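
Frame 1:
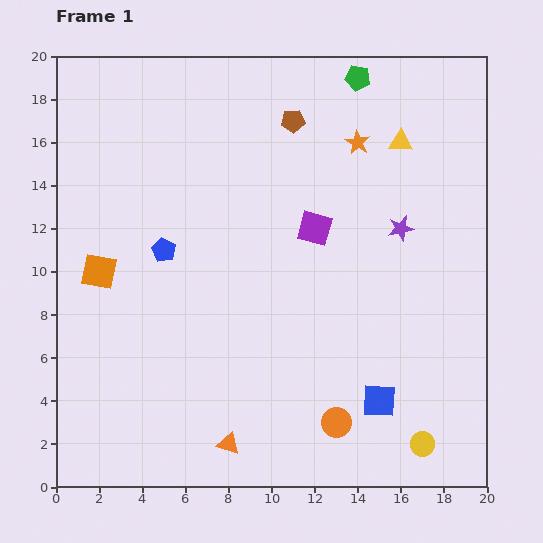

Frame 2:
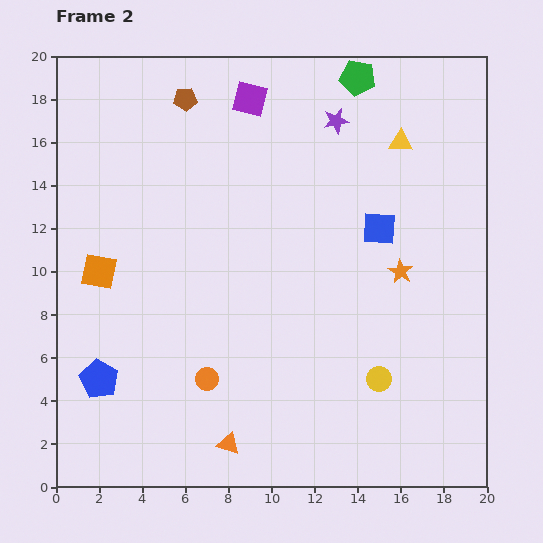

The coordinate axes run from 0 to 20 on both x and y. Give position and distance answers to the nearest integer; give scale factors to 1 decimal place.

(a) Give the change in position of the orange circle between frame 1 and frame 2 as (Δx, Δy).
(-6, 2)

The orange circle was at (13, 3) in frame 1 and (7, 5) in frame 2.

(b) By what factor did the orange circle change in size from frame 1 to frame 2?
0.8×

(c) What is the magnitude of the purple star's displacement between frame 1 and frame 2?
6

The purple star moved from (16, 12) to (13, 17), a distance of √(3² + 5²) ≈ 6.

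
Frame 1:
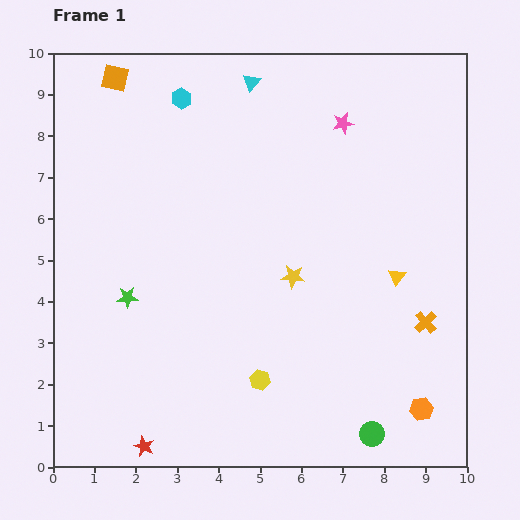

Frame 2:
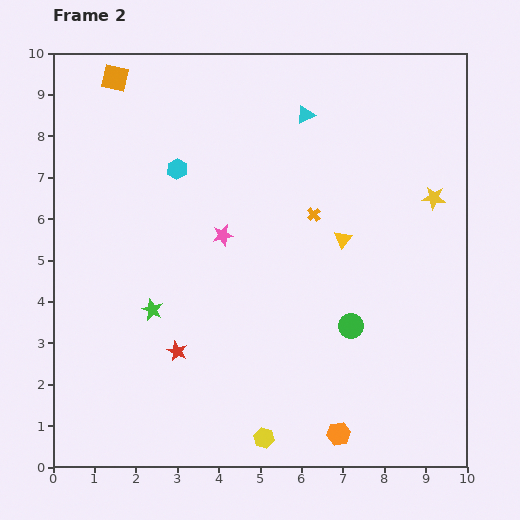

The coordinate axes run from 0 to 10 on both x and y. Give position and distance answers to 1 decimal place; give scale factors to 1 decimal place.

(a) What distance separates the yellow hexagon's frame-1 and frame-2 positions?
1.4

The yellow hexagon moved from (5.0, 2.1) to (5.1, 0.7), a distance of √(0.1² + 1.4²) ≈ 1.4.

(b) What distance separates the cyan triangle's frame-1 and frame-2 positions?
1.5

The cyan triangle moved from (4.8, 9.3) to (6.1, 8.5), a distance of √(1.3² + 0.8²) ≈ 1.5.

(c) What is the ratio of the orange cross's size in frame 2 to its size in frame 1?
0.6×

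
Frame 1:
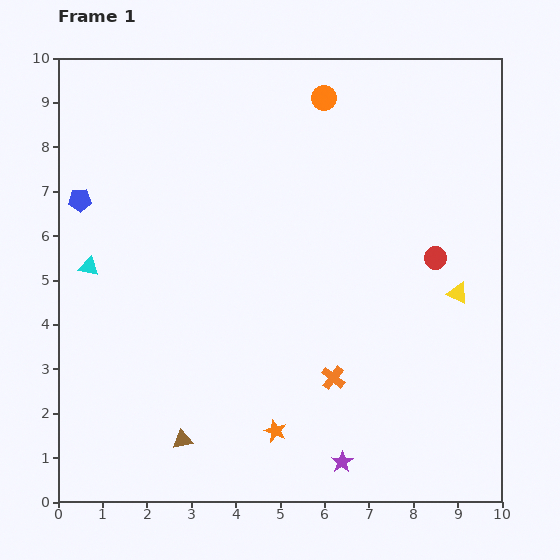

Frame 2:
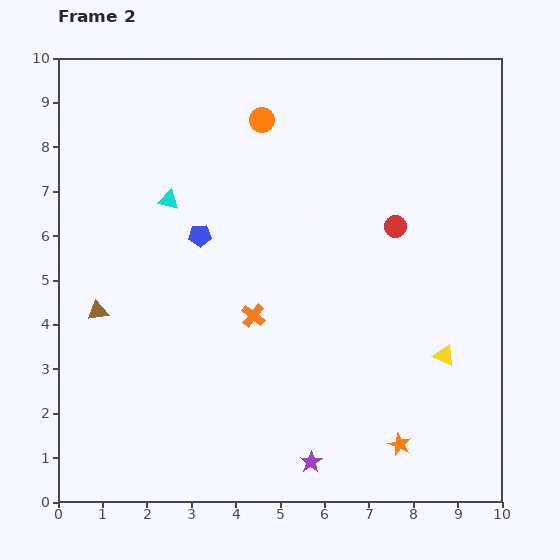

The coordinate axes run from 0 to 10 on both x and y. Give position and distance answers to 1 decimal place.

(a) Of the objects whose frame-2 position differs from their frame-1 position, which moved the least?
the purple star

(moved 0.7)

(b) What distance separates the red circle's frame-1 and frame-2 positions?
1.1

The red circle moved from (8.5, 5.5) to (7.6, 6.2), a distance of √(0.9² + 0.7²) ≈ 1.1.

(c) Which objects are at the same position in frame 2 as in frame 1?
none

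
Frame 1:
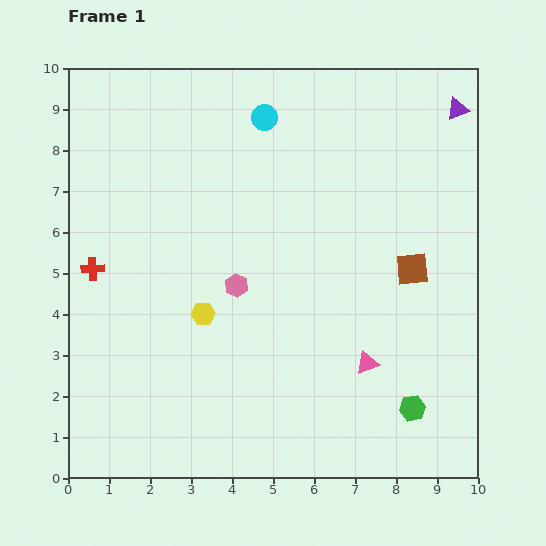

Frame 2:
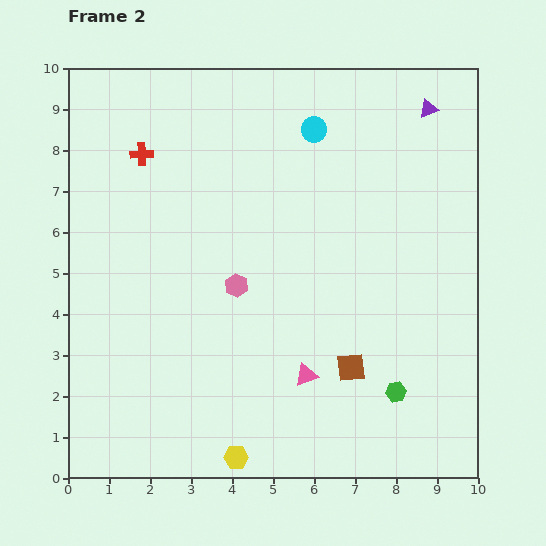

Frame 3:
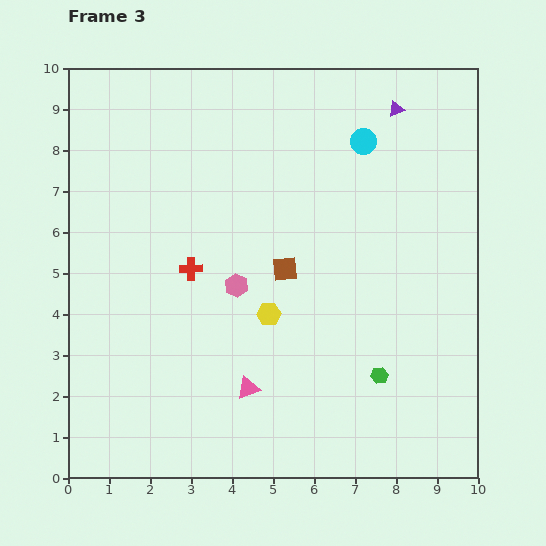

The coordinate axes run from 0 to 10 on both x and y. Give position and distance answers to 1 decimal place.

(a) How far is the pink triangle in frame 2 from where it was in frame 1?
1.5

The pink triangle moved from (7.3, 2.8) to (5.8, 2.5), a distance of √(1.5² + 0.3²) ≈ 1.5.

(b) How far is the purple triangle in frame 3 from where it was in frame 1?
1.5

The purple triangle moved from (9.5, 9.0) to (8.0, 9.0), a distance of √(1.5² + 0.0²) ≈ 1.5.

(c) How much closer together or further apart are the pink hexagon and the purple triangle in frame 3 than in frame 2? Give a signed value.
-0.6

Distance in frame 2: 6.4. Distance in frame 3: 5.8.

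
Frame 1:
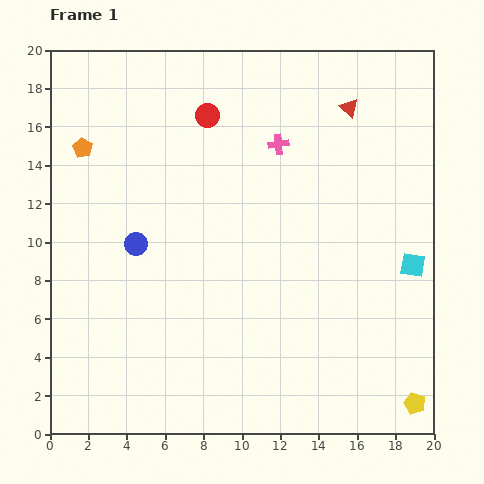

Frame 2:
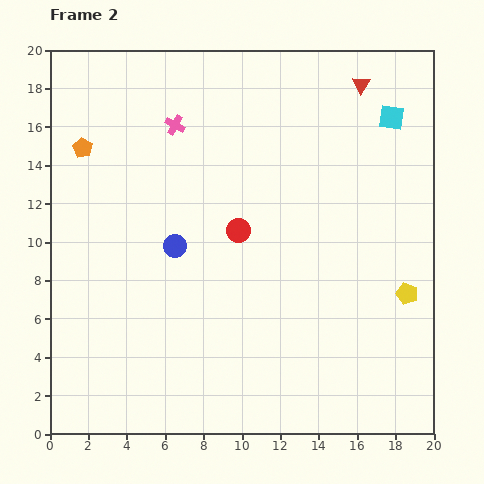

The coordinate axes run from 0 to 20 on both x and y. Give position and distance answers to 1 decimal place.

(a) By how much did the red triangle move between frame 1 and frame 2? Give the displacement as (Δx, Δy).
(0.6, 1.2)

The red triangle was at (15.6, 17.0) in frame 1 and (16.2, 18.2) in frame 2.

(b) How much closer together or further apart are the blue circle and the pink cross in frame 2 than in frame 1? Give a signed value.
-2.7

Distance in frame 1: 9.0. Distance in frame 2: 6.3.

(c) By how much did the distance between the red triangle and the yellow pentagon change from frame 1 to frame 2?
-4.6

Distance in frame 1: 15.8. Distance in frame 2: 11.2.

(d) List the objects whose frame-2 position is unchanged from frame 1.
the orange pentagon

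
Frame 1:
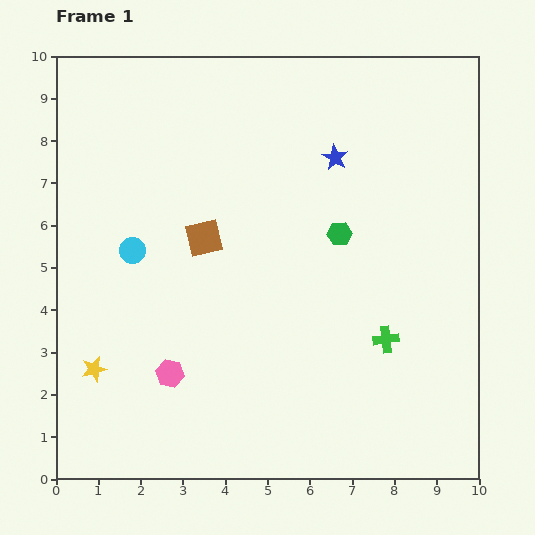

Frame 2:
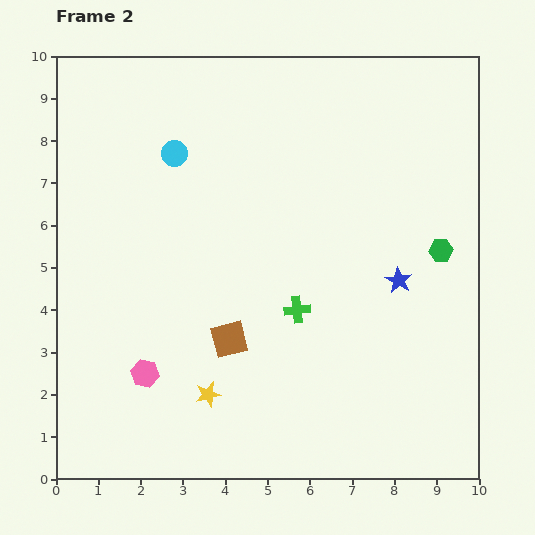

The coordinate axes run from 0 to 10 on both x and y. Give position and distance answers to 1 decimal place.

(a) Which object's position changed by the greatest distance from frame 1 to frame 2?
the blue star

(moved 3.3; next 2.8)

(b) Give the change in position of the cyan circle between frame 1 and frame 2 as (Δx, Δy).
(1.0, 2.3)

The cyan circle was at (1.8, 5.4) in frame 1 and (2.8, 7.7) in frame 2.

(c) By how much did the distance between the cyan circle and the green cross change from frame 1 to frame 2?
-1.7

Distance in frame 1: 6.4. Distance in frame 2: 4.7.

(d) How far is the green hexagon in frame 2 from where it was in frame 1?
2.4

The green hexagon moved from (6.7, 5.8) to (9.1, 5.4), a distance of √(2.4² + 0.4²) ≈ 2.4.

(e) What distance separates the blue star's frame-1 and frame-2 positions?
3.3

The blue star moved from (6.6, 7.6) to (8.1, 4.7), a distance of √(1.5² + 2.9²) ≈ 3.3.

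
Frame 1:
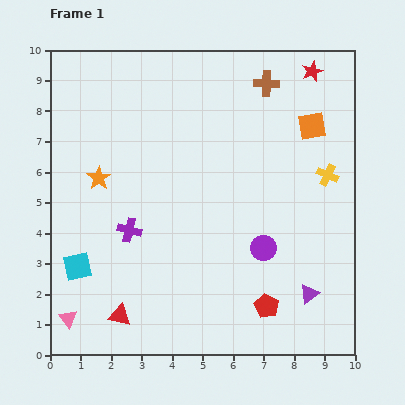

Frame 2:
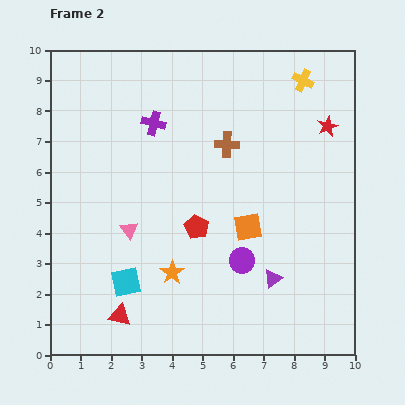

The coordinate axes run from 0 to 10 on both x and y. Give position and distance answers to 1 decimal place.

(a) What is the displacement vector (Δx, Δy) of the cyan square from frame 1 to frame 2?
(1.6, -0.5)

The cyan square was at (0.9, 2.9) in frame 1 and (2.5, 2.4) in frame 2.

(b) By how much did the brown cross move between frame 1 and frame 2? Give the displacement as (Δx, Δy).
(-1.3, -2.0)

The brown cross was at (7.1, 8.9) in frame 1 and (5.8, 6.9) in frame 2.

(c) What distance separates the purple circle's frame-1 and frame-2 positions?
0.8

The purple circle moved from (7.0, 3.5) to (6.3, 3.1), a distance of √(0.7² + 0.4²) ≈ 0.8.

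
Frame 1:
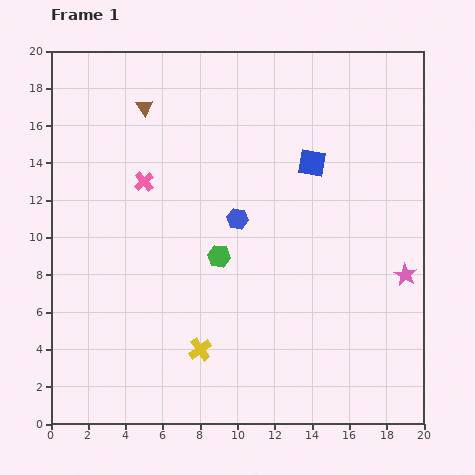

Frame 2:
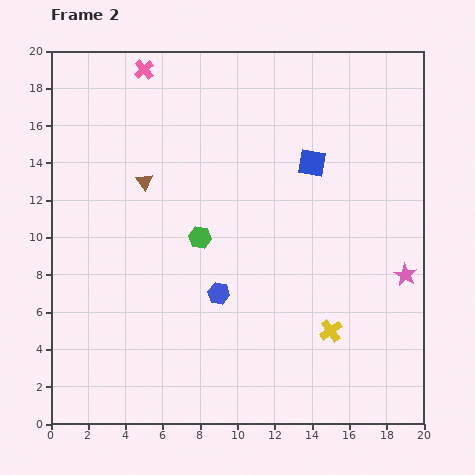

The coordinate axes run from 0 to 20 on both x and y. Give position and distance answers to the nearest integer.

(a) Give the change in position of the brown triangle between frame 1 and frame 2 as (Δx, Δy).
(0, -4)

The brown triangle was at (5, 17) in frame 1 and (5, 13) in frame 2.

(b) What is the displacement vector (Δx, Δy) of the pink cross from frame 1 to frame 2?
(0, 6)

The pink cross was at (5, 13) in frame 1 and (5, 19) in frame 2.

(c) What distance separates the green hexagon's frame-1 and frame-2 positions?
1

The green hexagon moved from (9, 9) to (8, 10), a distance of √(1² + 1²) ≈ 1.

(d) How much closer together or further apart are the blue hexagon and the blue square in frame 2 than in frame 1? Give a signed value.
+4

Distance in frame 1: 5. Distance in frame 2: 9.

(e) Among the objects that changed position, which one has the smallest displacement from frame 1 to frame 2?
the green hexagon

(moved 1)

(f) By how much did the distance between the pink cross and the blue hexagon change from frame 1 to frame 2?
+8

Distance in frame 1: 5. Distance in frame 2: 13.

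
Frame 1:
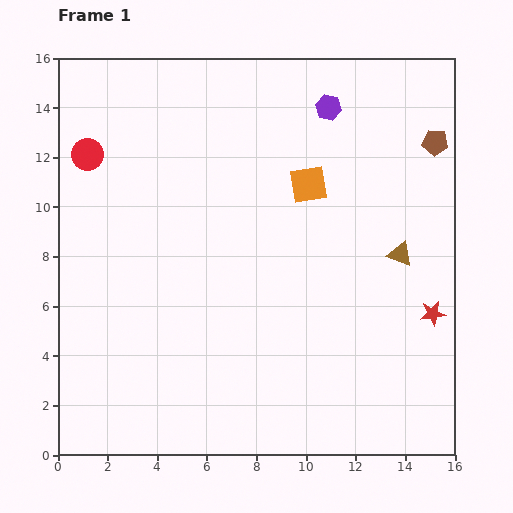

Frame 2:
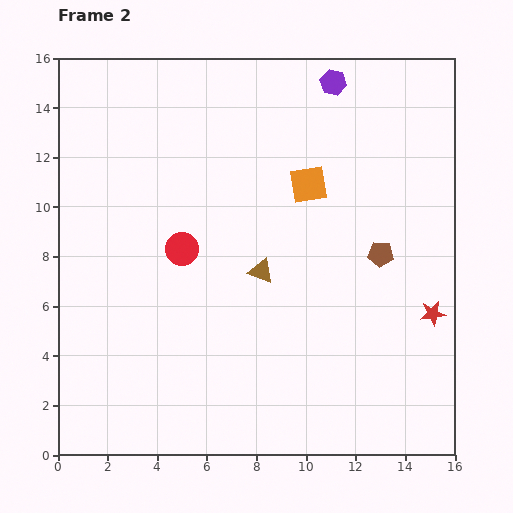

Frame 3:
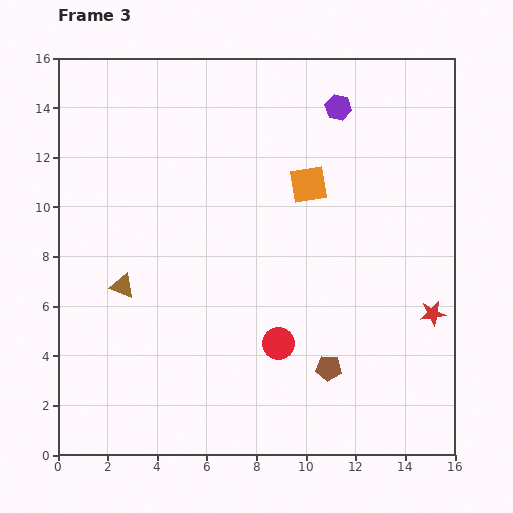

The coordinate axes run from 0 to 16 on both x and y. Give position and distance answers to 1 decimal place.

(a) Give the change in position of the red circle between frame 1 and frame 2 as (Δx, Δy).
(3.8, -3.8)

The red circle was at (1.2, 12.1) in frame 1 and (5.0, 8.3) in frame 2.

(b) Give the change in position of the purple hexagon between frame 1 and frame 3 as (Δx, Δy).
(0.4, 0.0)

The purple hexagon was at (10.9, 14.0) in frame 1 and (11.3, 14.0) in frame 3.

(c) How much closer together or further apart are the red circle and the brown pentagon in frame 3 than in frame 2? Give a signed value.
-5.8

Distance in frame 2: 8.0. Distance in frame 3: 2.2.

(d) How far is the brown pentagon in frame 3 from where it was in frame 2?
5.1

The brown pentagon moved from (13.0, 8.1) to (10.9, 3.5), a distance of √(2.1² + 4.6²) ≈ 5.1.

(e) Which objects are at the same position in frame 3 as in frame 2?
the red star, the orange square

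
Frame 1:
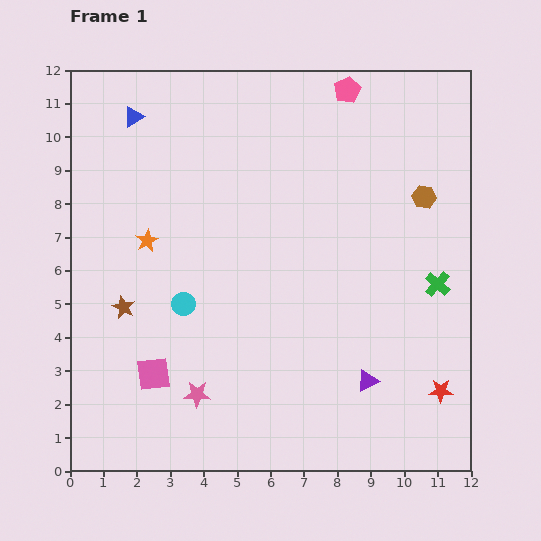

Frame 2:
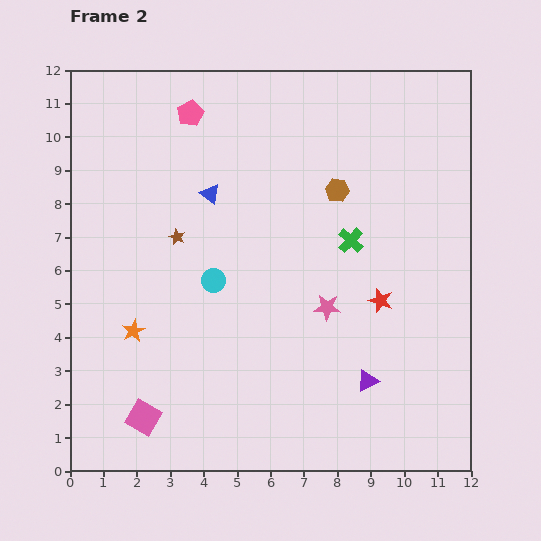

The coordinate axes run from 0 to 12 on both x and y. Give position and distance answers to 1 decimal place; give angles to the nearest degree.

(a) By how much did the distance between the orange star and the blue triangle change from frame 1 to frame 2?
+1.0

Distance in frame 1: 3.7. Distance in frame 2: 4.7.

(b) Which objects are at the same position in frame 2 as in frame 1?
the purple triangle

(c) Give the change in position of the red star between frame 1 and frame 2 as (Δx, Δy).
(-1.8, 2.7)

The red star was at (11.1, 2.4) in frame 1 and (9.3, 5.1) in frame 2.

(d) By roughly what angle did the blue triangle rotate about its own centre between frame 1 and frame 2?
52° counter-clockwise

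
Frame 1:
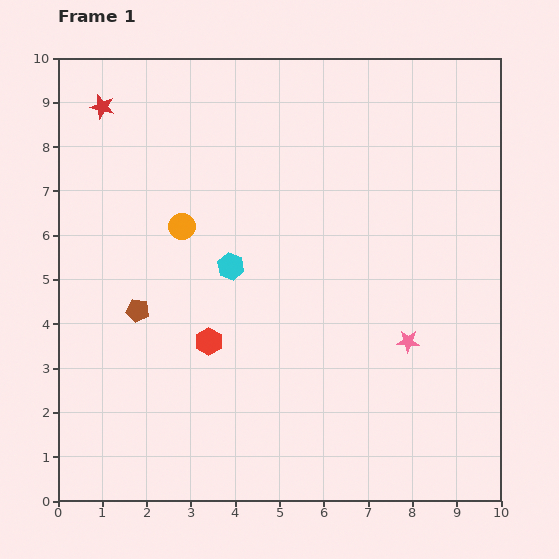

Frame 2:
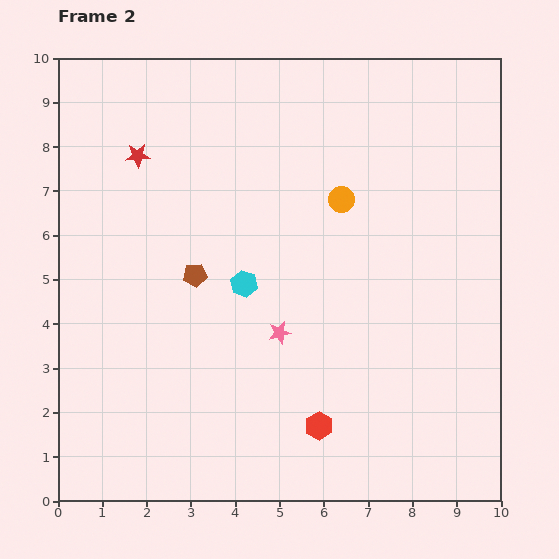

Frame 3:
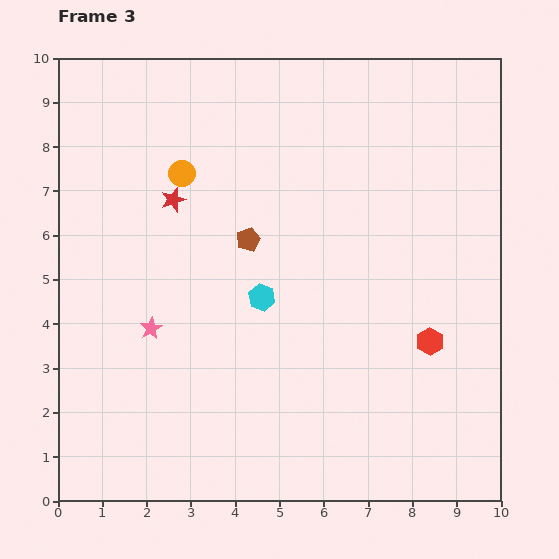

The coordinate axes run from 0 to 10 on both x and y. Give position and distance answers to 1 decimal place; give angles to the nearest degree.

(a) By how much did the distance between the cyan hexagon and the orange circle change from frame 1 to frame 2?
+1.5

Distance in frame 1: 1.4. Distance in frame 2: 2.9.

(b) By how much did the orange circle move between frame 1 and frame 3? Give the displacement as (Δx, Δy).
(0.0, 1.2)

The orange circle was at (2.8, 6.2) in frame 1 and (2.8, 7.4) in frame 3.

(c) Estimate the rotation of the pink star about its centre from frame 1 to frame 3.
30° counter-clockwise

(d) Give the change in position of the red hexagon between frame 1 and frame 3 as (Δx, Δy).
(5.0, 0.0)

The red hexagon was at (3.4, 3.6) in frame 1 and (8.4, 3.6) in frame 3.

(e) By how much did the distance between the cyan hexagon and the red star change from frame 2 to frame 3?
-0.8

Distance in frame 2: 3.8. Distance in frame 3: 3.0.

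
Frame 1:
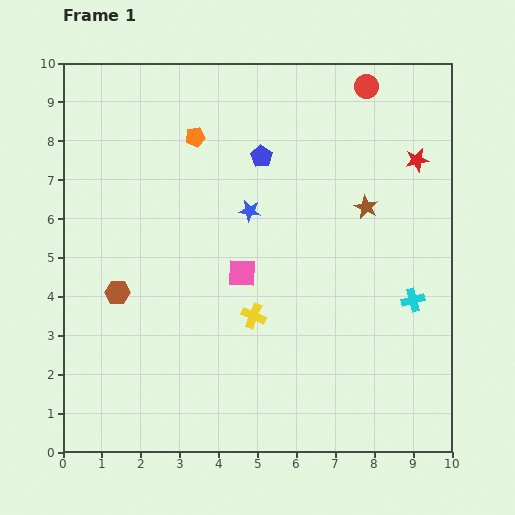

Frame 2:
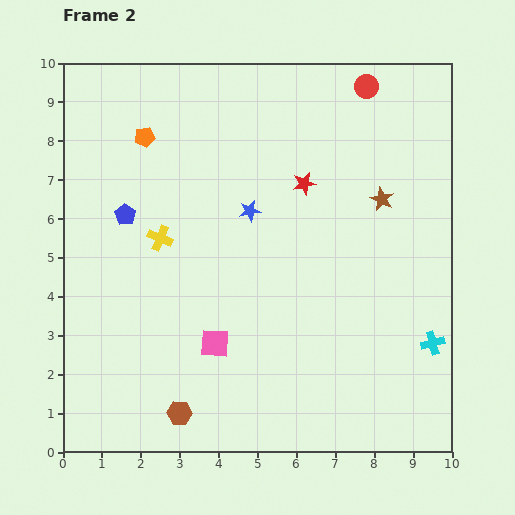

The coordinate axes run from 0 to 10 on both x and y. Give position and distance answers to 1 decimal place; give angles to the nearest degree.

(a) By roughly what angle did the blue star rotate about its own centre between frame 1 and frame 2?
19° counter-clockwise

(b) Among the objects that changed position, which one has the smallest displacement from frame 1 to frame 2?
the brown star

(moved 0.4)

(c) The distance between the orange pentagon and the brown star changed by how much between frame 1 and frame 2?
+1.5

Distance in frame 1: 4.8. Distance in frame 2: 6.3.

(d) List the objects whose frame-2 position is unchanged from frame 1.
the red circle, the blue star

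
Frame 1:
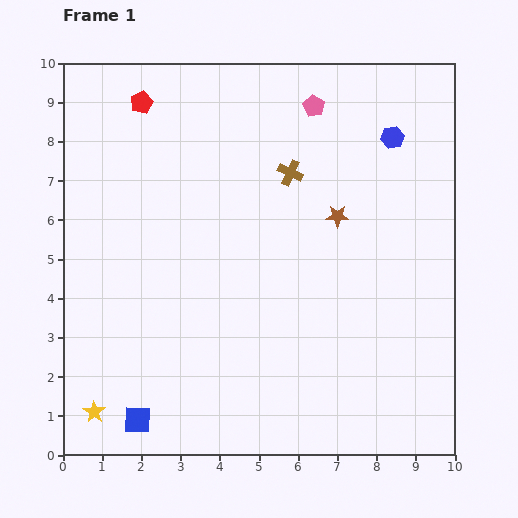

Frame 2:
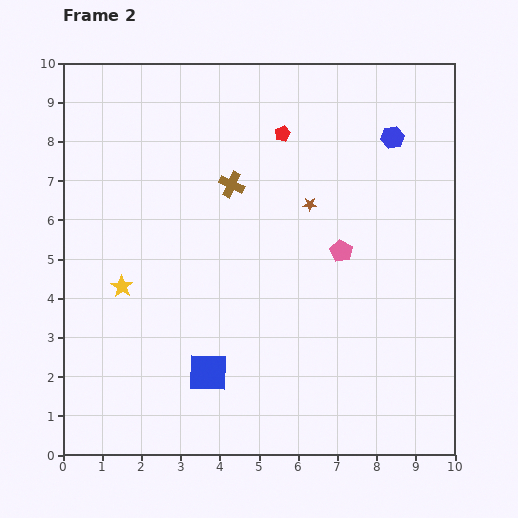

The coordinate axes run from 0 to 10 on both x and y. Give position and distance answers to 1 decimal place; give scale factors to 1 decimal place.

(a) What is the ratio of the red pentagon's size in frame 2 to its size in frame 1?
0.7×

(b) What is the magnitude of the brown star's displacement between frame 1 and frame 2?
0.8

The brown star moved from (7.0, 6.1) to (6.3, 6.4), a distance of √(0.7² + 0.3²) ≈ 0.8.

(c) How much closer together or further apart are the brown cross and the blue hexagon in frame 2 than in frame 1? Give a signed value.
+1.5

Distance in frame 1: 2.8. Distance in frame 2: 4.3.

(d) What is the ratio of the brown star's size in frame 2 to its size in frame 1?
0.6×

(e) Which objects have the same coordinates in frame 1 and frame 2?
the blue hexagon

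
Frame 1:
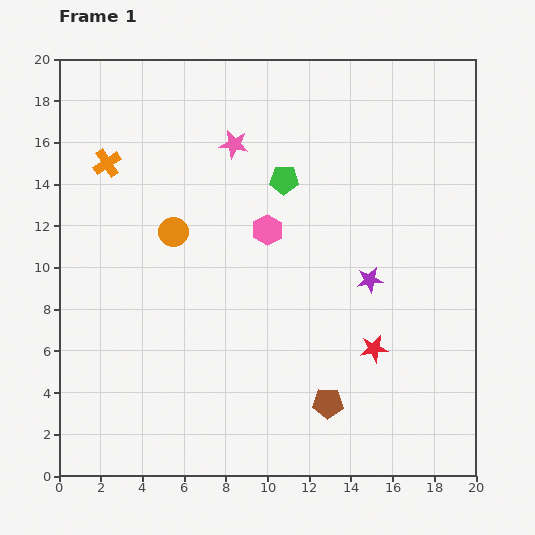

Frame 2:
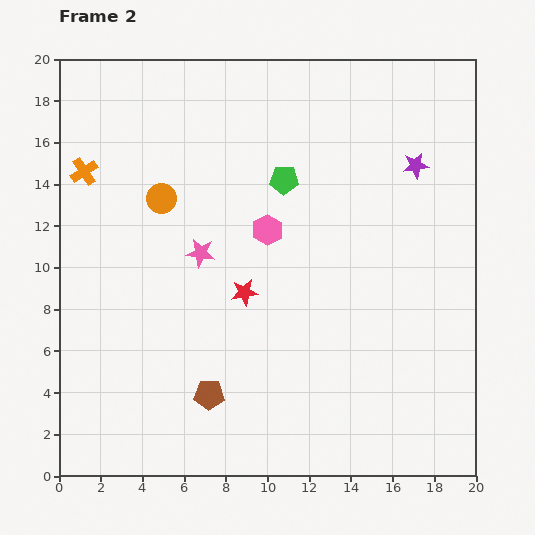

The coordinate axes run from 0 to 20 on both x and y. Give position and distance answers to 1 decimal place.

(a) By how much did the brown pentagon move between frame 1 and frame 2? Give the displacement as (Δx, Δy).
(-5.7, 0.4)

The brown pentagon was at (12.9, 3.5) in frame 1 and (7.2, 3.9) in frame 2.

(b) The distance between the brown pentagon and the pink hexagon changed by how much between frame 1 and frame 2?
-0.4

Distance in frame 1: 8.8. Distance in frame 2: 8.4.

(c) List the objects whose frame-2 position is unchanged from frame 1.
the pink hexagon, the green pentagon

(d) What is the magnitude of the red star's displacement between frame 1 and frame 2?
6.8

The red star moved from (15.1, 6.1) to (8.9, 8.8), a distance of √(6.2² + 2.7²) ≈ 6.8.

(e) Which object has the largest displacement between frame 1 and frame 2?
the red star

(moved 6.8; next 5.9)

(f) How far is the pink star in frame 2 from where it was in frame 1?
5.4

The pink star moved from (8.4, 15.9) to (6.8, 10.7), a distance of √(1.6² + 5.2²) ≈ 5.4.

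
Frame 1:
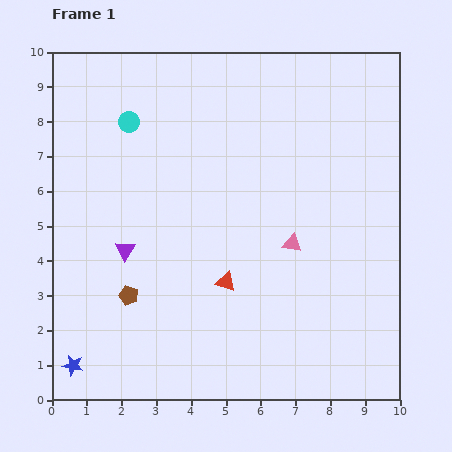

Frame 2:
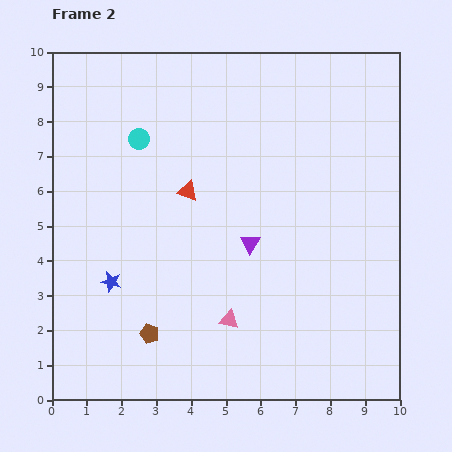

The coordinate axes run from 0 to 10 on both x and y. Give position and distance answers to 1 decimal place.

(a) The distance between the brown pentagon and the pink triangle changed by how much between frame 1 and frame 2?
-2.6

Distance in frame 1: 4.9. Distance in frame 2: 2.3.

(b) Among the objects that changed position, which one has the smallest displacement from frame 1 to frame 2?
the cyan circle

(moved 0.6)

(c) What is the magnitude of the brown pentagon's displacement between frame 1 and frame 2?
1.3

The brown pentagon moved from (2.2, 3.0) to (2.8, 1.9), a distance of √(0.6² + 1.1²) ≈ 1.3.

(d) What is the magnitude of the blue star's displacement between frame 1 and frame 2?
2.6

The blue star moved from (0.6, 1.0) to (1.7, 3.4), a distance of √(1.1² + 2.4²) ≈ 2.6.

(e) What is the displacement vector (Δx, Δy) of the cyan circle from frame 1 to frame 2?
(0.3, -0.5)

The cyan circle was at (2.2, 8.0) in frame 1 and (2.5, 7.5) in frame 2.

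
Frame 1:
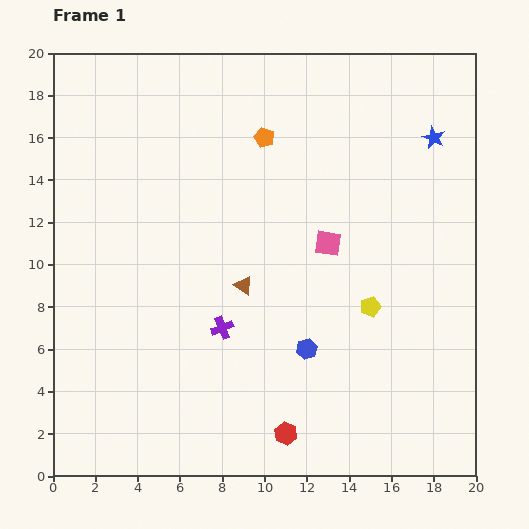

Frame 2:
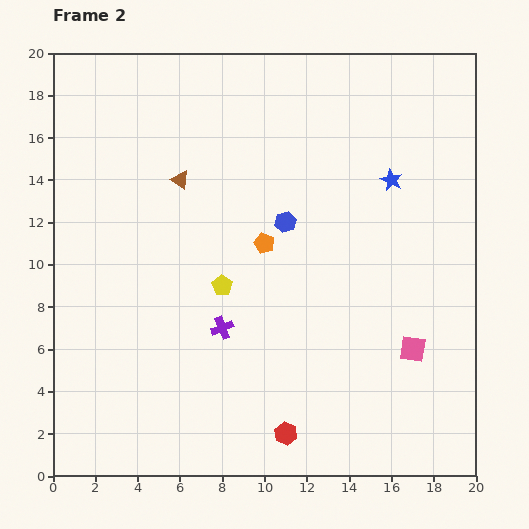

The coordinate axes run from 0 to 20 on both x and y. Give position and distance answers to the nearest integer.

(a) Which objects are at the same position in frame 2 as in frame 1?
the red hexagon, the purple cross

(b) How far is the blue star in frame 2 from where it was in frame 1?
3

The blue star moved from (18, 16) to (16, 14), a distance of √(2² + 2²) ≈ 3.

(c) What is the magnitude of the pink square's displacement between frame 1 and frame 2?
6

The pink square moved from (13, 11) to (17, 6), a distance of √(4² + 5²) ≈ 6.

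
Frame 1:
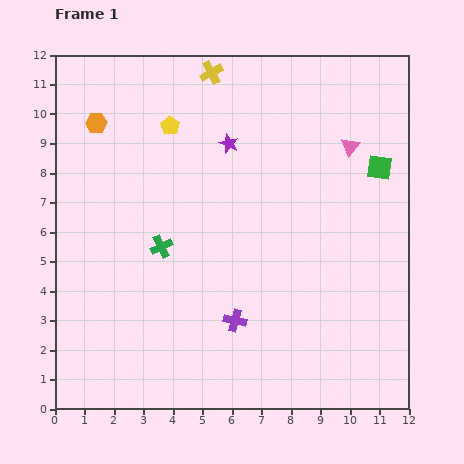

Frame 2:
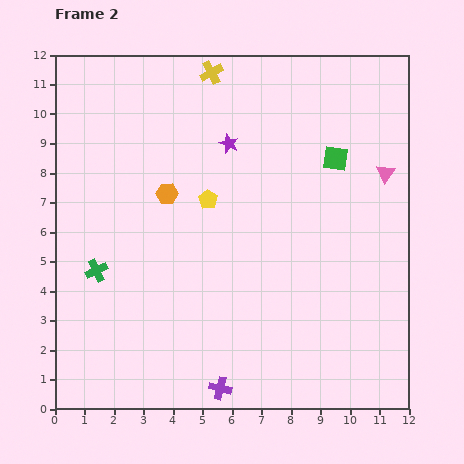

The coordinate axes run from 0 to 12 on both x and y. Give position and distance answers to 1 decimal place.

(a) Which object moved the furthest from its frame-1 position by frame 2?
the orange hexagon

(moved 3.4; next 2.8)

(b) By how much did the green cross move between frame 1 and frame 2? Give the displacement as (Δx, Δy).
(-2.2, -0.8)

The green cross was at (3.6, 5.5) in frame 1 and (1.4, 4.7) in frame 2.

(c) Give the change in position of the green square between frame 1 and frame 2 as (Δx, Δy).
(-1.5, 0.3)

The green square was at (11.0, 8.2) in frame 1 and (9.5, 8.5) in frame 2.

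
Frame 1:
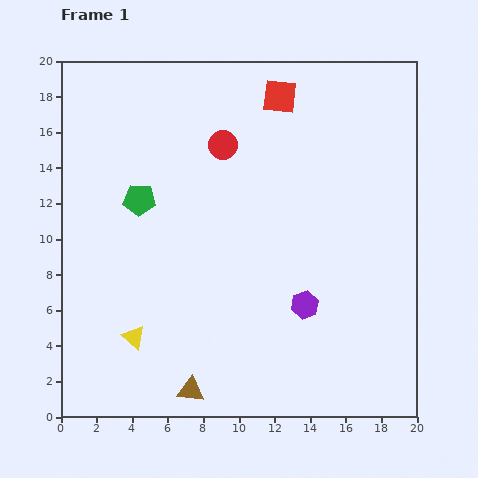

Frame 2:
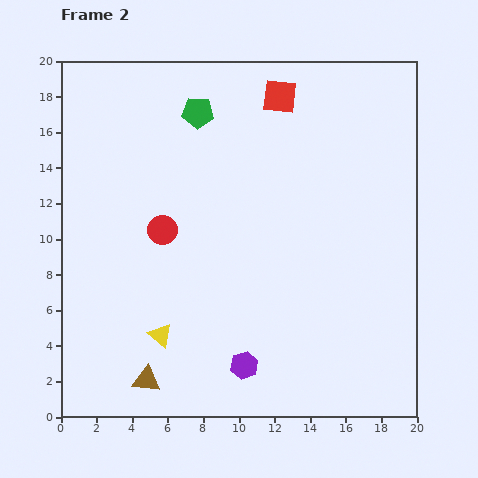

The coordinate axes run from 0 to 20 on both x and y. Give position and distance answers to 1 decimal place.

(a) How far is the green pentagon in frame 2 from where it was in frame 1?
5.9

The green pentagon moved from (4.4, 12.2) to (7.7, 17.1), a distance of √(3.3² + 4.9²) ≈ 5.9.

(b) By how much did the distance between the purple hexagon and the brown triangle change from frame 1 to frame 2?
-2.4

Distance in frame 1: 8.0. Distance in frame 2: 5.6.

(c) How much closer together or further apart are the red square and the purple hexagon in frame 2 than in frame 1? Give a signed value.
+3.4

Distance in frame 1: 11.8. Distance in frame 2: 15.2.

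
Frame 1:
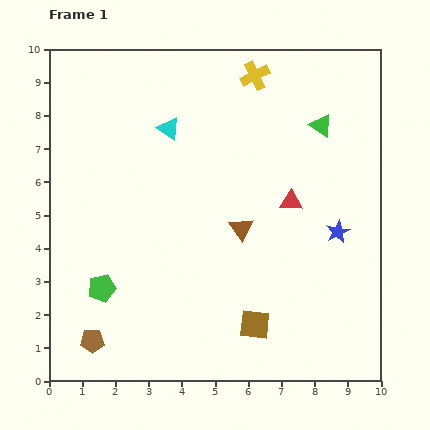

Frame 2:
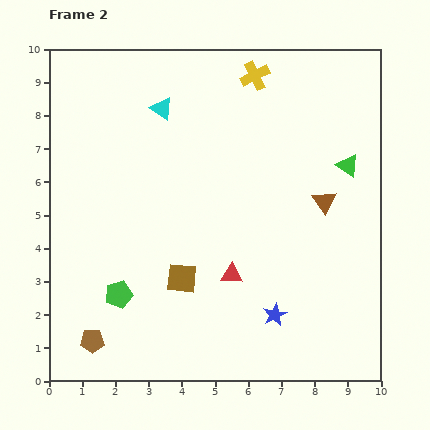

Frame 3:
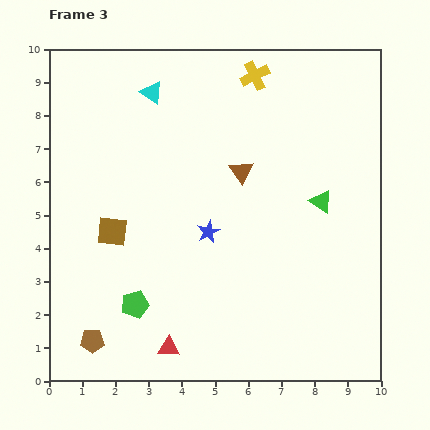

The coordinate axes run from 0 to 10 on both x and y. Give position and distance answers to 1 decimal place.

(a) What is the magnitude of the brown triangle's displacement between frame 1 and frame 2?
2.6

The brown triangle moved from (5.8, 4.6) to (8.3, 5.4), a distance of √(2.5² + 0.8²) ≈ 2.6.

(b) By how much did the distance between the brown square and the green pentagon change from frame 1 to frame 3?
-2.4

Distance in frame 1: 4.7. Distance in frame 3: 2.3.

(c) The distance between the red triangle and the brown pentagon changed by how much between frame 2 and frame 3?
-2.4

Distance in frame 2: 4.7. Distance in frame 3: 2.3.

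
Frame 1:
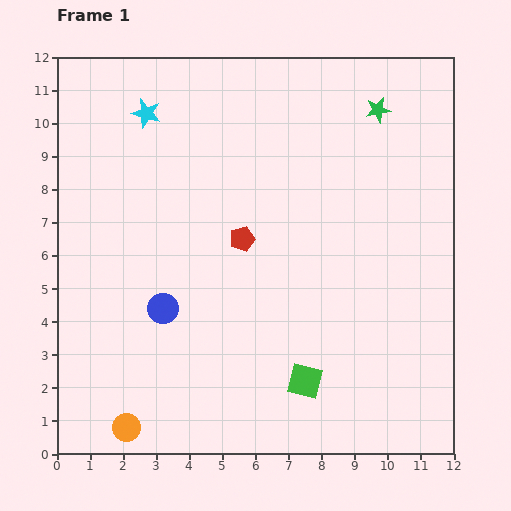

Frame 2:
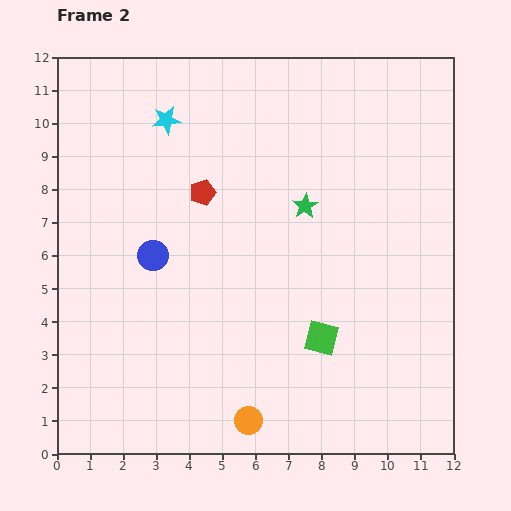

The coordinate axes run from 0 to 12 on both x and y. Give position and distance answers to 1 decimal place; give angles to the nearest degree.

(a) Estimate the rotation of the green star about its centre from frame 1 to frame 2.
21° counter-clockwise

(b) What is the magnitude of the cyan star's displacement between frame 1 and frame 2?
0.6

The cyan star moved from (2.7, 10.3) to (3.3, 10.1), a distance of √(0.6² + 0.2²) ≈ 0.6.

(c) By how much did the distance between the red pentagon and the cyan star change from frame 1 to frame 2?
-2.3

Distance in frame 1: 4.8. Distance in frame 2: 2.5.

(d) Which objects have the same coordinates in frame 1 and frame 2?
none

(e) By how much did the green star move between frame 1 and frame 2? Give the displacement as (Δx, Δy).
(-2.2, -2.9)

The green star was at (9.7, 10.4) in frame 1 and (7.5, 7.5) in frame 2.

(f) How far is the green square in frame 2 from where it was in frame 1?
1.4

The green square moved from (7.5, 2.2) to (8.0, 3.5), a distance of √(0.5² + 1.3²) ≈ 1.4.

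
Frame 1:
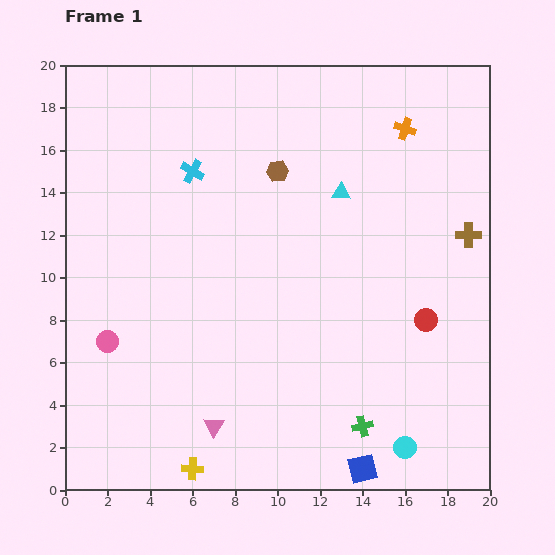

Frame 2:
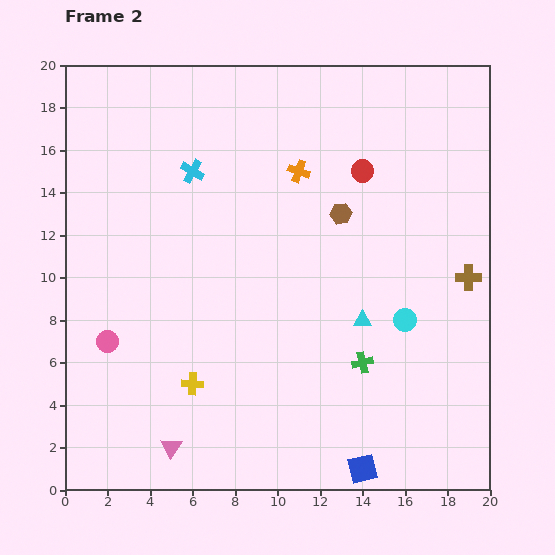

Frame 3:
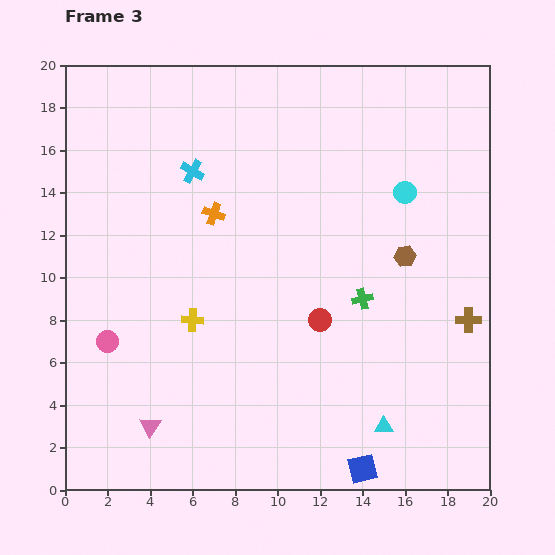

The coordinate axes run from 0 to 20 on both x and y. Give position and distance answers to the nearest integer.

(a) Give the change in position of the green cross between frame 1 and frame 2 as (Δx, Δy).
(0, 3)

The green cross was at (14, 3) in frame 1 and (14, 6) in frame 2.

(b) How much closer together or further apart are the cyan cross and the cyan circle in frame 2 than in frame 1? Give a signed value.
-4

Distance in frame 1: 16. Distance in frame 2: 12.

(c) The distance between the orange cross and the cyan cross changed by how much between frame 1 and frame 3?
-8

Distance in frame 1: 10. Distance in frame 3: 2.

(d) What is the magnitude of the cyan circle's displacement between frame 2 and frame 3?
6

The cyan circle moved from (16, 8) to (16, 14), a distance of √(0² + 6²) ≈ 6.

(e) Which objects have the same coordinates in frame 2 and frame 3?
the cyan cross, the pink circle, the blue square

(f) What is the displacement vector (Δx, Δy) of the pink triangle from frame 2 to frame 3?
(-1, 1)

The pink triangle was at (5, 2) in frame 2 and (4, 3) in frame 3.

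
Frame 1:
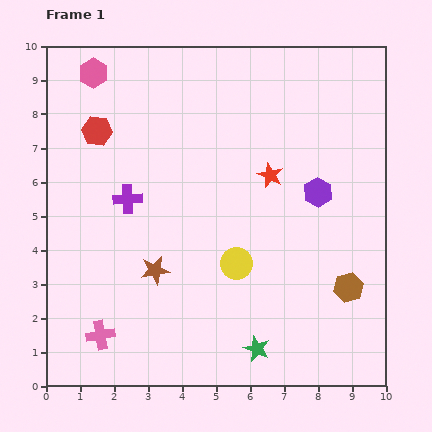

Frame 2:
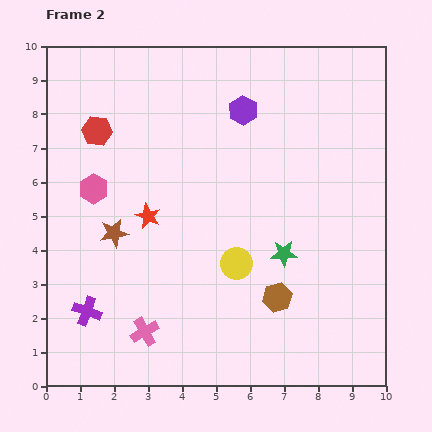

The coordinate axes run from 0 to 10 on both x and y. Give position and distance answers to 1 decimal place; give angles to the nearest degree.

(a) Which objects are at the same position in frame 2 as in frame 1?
the yellow circle, the red hexagon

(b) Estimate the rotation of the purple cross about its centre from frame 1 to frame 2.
23° clockwise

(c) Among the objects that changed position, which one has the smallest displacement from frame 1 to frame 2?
the pink cross

(moved 1.3)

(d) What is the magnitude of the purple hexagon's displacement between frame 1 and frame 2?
3.3

The purple hexagon moved from (8.0, 5.7) to (5.8, 8.1), a distance of √(2.2² + 2.4²) ≈ 3.3.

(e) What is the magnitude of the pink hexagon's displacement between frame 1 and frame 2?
3.4

The pink hexagon moved from (1.4, 9.2) to (1.4, 5.8), a distance of √(0.0² + 3.4²) ≈ 3.4.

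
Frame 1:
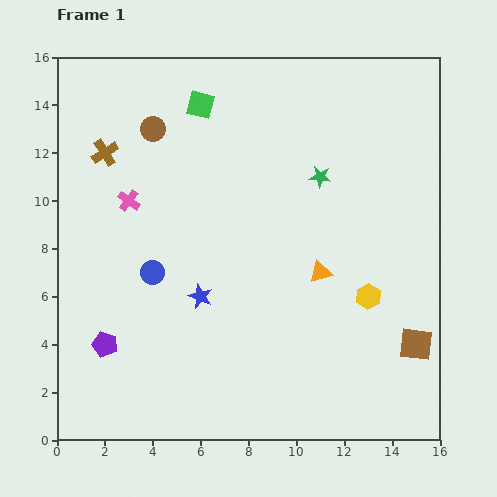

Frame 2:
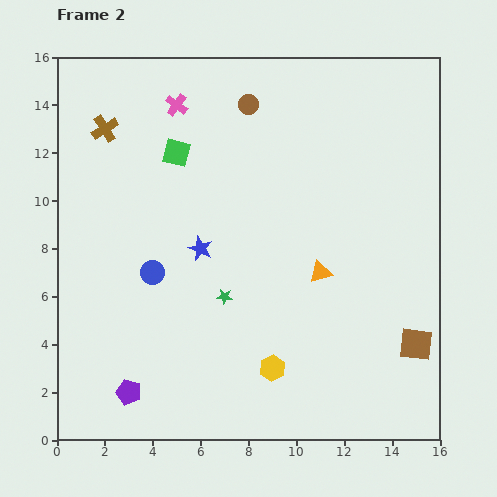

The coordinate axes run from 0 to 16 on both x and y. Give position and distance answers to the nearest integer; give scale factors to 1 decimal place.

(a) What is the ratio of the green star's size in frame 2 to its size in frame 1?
0.7×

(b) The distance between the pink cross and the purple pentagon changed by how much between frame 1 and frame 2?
+6

Distance in frame 1: 6. Distance in frame 2: 12.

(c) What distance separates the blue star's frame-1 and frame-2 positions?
2

The blue star moved from (6, 6) to (6, 8), a distance of √(0² + 2²) ≈ 2.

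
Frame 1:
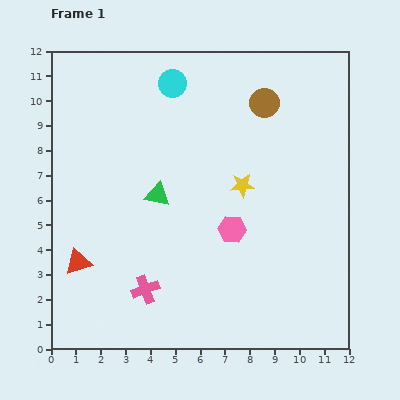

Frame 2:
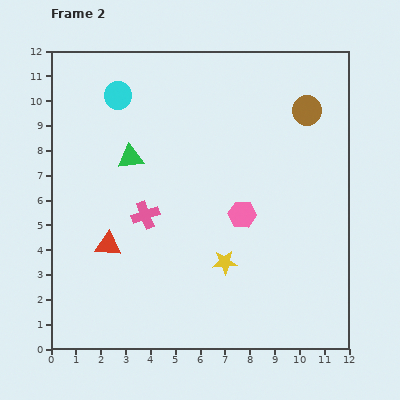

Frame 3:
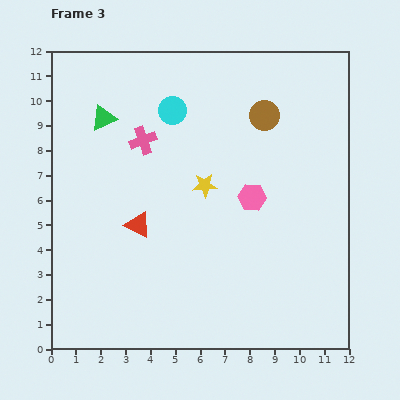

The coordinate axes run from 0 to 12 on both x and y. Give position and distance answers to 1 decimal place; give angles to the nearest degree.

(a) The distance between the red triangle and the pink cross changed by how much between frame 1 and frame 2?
-1.0

Distance in frame 1: 2.9. Distance in frame 2: 1.9.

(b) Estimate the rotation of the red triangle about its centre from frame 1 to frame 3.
45° clockwise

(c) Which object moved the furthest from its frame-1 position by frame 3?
the pink cross

(moved 6.0; next 3.8)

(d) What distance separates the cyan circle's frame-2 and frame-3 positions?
2.3

The cyan circle moved from (2.7, 10.2) to (4.9, 9.6), a distance of √(2.2² + 0.6²) ≈ 2.3.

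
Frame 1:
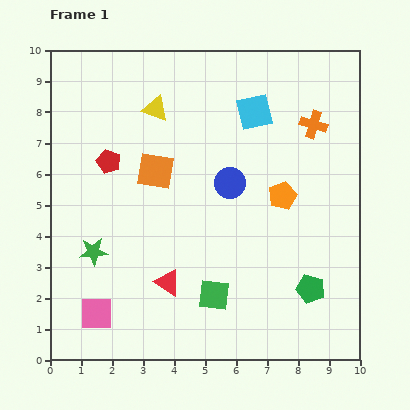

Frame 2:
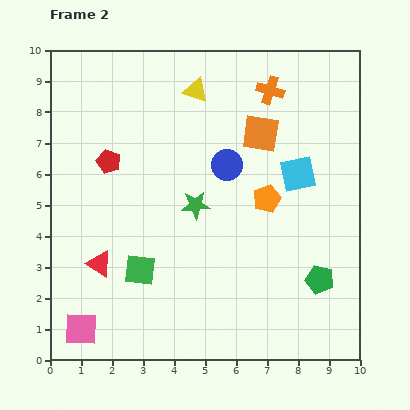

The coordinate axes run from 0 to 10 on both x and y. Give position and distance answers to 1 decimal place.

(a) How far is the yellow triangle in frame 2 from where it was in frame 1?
1.4

The yellow triangle moved from (3.4, 8.1) to (4.7, 8.7), a distance of √(1.3² + 0.6²) ≈ 1.4.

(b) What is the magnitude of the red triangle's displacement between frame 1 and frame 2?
2.3

The red triangle moved from (3.8, 2.5) to (1.6, 3.1), a distance of √(2.2² + 0.6²) ≈ 2.3.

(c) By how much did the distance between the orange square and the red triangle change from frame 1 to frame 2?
+3.1

Distance in frame 1: 3.6. Distance in frame 2: 6.7.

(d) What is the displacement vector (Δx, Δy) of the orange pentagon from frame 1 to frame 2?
(-0.5, -0.1)

The orange pentagon was at (7.5, 5.3) in frame 1 and (7.0, 5.2) in frame 2.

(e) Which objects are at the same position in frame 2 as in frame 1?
the red pentagon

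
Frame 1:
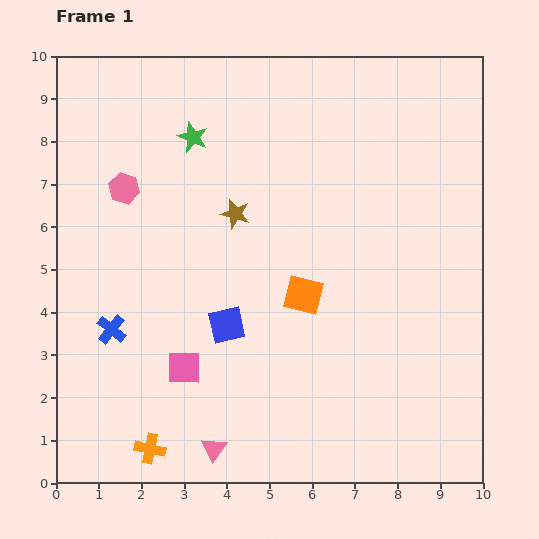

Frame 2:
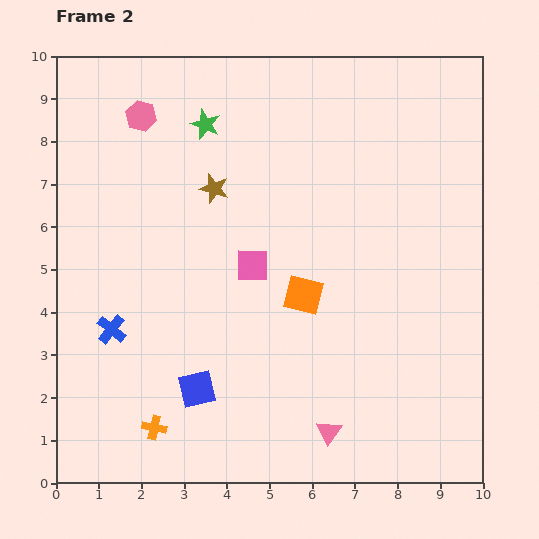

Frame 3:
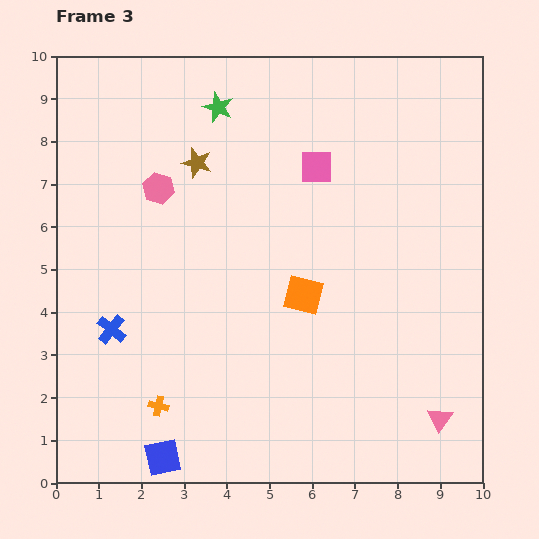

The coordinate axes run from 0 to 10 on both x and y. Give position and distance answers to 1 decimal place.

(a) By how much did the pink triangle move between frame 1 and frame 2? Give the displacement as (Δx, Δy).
(2.7, 0.4)

The pink triangle was at (3.7, 0.8) in frame 1 and (6.4, 1.2) in frame 2.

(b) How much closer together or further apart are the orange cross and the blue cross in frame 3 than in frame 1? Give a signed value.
-0.8

Distance in frame 1: 2.9. Distance in frame 3: 2.1.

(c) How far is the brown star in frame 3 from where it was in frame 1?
1.5

The brown star moved from (4.2, 6.3) to (3.3, 7.5), a distance of √(0.9² + 1.2²) ≈ 1.5.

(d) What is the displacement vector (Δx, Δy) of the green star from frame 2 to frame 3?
(0.3, 0.4)

The green star was at (3.5, 8.4) in frame 2 and (3.8, 8.8) in frame 3.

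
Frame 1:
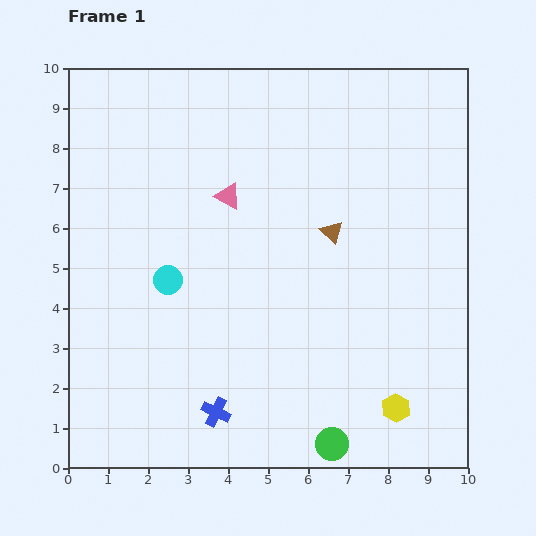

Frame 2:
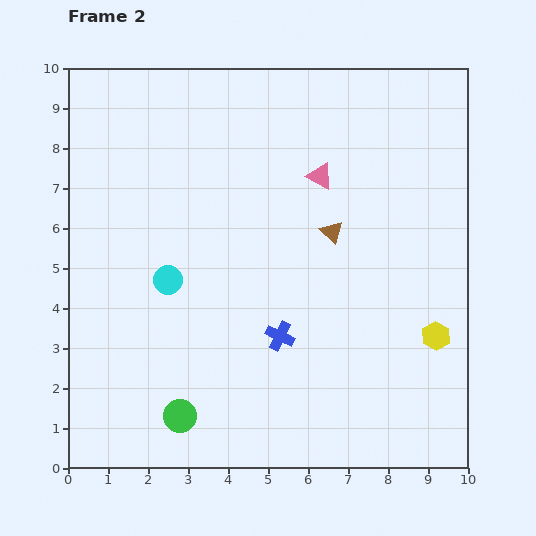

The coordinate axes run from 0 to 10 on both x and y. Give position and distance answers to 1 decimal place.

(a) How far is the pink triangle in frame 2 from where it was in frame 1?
2.4

The pink triangle moved from (4.0, 6.8) to (6.3, 7.3), a distance of √(2.3² + 0.5²) ≈ 2.4.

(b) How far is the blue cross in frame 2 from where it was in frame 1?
2.5

The blue cross moved from (3.7, 1.4) to (5.3, 3.3), a distance of √(1.6² + 1.9²) ≈ 2.5.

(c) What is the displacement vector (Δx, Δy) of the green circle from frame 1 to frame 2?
(-3.8, 0.7)

The green circle was at (6.6, 0.6) in frame 1 and (2.8, 1.3) in frame 2.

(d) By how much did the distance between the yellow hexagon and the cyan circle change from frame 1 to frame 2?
+0.3

Distance in frame 1: 6.5. Distance in frame 2: 6.8.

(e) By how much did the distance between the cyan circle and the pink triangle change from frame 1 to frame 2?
+2.0

Distance in frame 1: 2.6. Distance in frame 2: 4.6.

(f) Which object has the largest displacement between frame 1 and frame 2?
the green circle

(moved 3.9; next 2.5)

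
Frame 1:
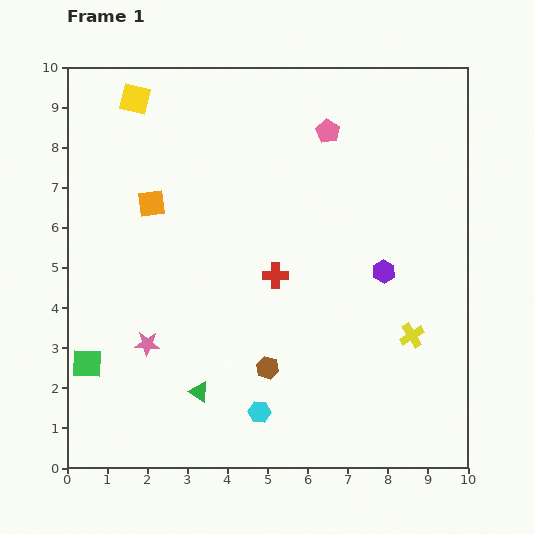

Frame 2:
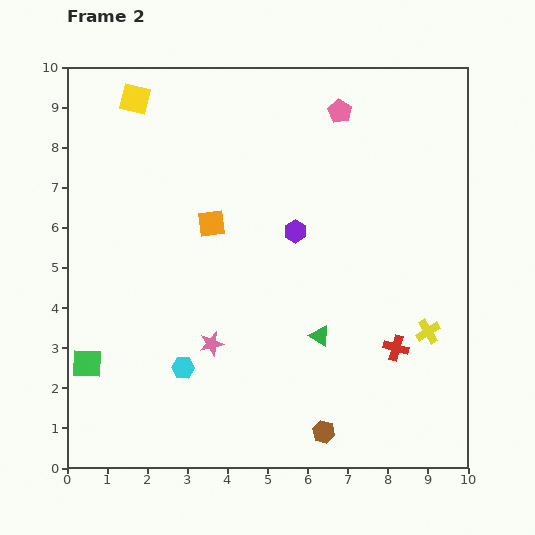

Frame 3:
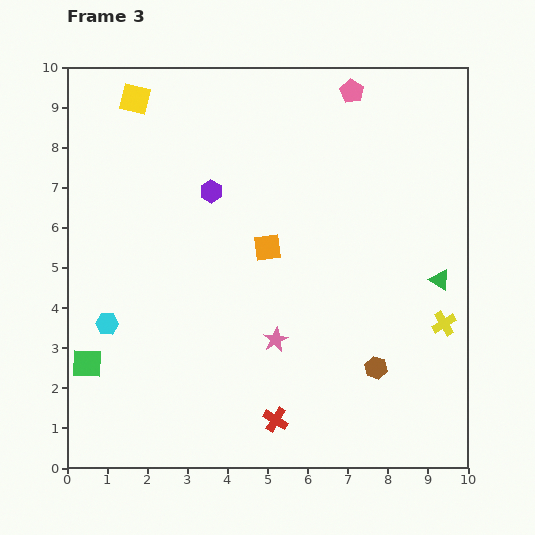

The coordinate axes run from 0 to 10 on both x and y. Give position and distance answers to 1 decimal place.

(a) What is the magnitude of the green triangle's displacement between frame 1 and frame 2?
3.3

The green triangle moved from (3.3, 1.9) to (6.3, 3.3), a distance of √(3.0² + 1.4²) ≈ 3.3.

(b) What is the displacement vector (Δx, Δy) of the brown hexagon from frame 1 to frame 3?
(2.7, 0.0)

The brown hexagon was at (5.0, 2.5) in frame 1 and (7.7, 2.5) in frame 3.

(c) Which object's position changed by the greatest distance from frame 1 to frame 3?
the green triangle

(moved 6.6; next 4.7)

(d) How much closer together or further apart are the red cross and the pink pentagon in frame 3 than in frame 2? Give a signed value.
+2.3

Distance in frame 2: 6.1. Distance in frame 3: 8.4.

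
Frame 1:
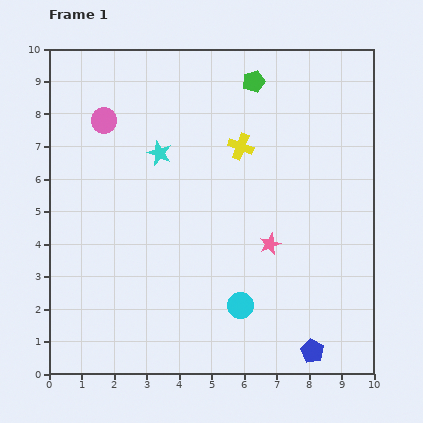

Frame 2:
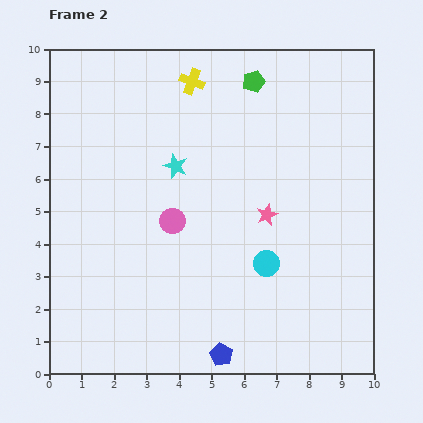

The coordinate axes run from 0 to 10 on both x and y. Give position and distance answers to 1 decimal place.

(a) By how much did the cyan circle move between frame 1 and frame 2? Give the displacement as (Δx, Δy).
(0.8, 1.3)

The cyan circle was at (5.9, 2.1) in frame 1 and (6.7, 3.4) in frame 2.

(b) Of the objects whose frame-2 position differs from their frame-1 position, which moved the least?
the cyan star

(moved 0.6)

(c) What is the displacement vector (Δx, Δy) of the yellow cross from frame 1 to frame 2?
(-1.5, 2.0)

The yellow cross was at (5.9, 7.0) in frame 1 and (4.4, 9.0) in frame 2.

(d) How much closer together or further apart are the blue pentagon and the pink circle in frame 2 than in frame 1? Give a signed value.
-5.2

Distance in frame 1: 9.6. Distance in frame 2: 4.4.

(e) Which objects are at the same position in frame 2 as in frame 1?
the green pentagon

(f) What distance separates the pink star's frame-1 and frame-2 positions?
0.9

The pink star moved from (6.8, 4.0) to (6.7, 4.9), a distance of √(0.1² + 0.9²) ≈ 0.9.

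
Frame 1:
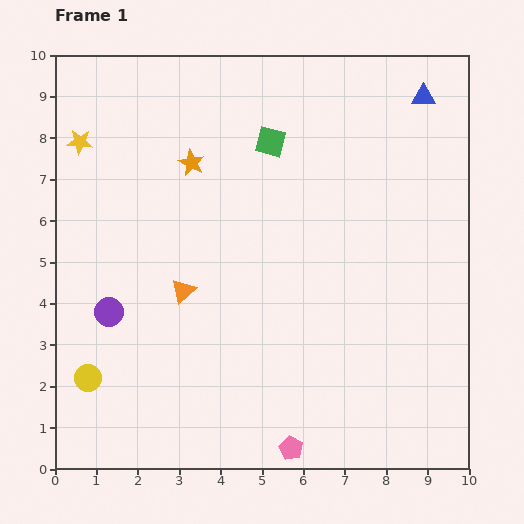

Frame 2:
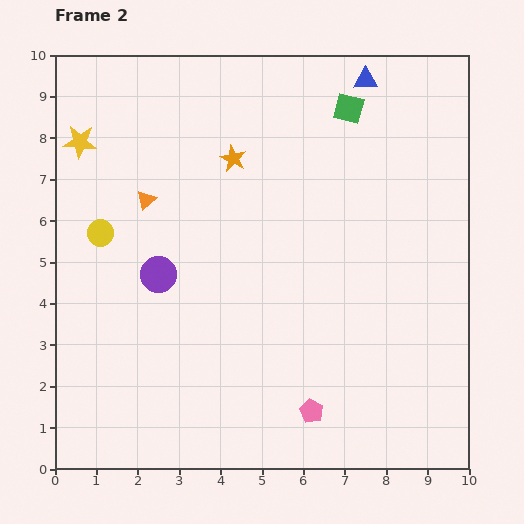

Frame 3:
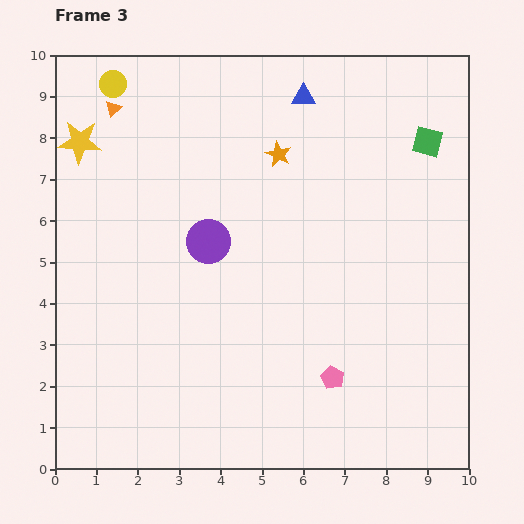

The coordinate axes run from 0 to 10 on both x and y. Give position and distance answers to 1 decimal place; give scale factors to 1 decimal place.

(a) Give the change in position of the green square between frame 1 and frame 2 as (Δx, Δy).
(1.9, 0.8)

The green square was at (5.2, 7.9) in frame 1 and (7.1, 8.7) in frame 2.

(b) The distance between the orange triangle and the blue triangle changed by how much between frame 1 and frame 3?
-2.9

Distance in frame 1: 7.5. Distance in frame 3: 4.6.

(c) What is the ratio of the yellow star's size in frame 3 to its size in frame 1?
1.7×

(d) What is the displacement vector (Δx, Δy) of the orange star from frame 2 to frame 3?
(1.1, 0.1)

The orange star was at (4.3, 7.5) in frame 2 and (5.4, 7.6) in frame 3.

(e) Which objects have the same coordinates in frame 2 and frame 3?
the yellow star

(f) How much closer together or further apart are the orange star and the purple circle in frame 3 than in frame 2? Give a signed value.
-0.6

Distance in frame 2: 3.3. Distance in frame 3: 2.7.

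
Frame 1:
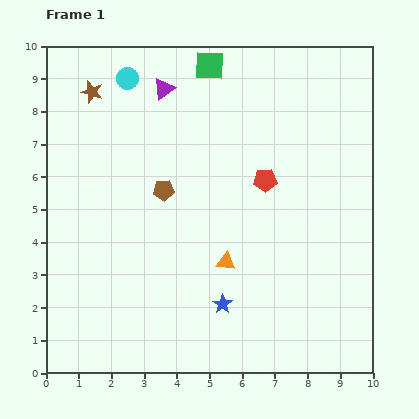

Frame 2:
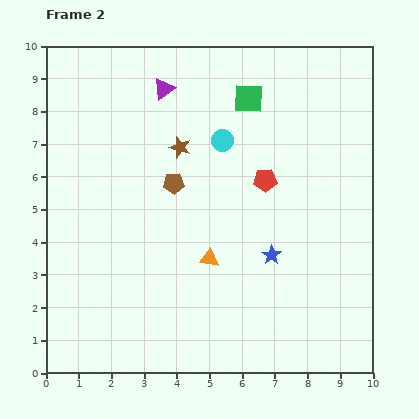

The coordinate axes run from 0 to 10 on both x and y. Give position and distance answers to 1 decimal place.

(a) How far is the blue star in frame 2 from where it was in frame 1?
2.1

The blue star moved from (5.4, 2.1) to (6.9, 3.6), a distance of √(1.5² + 1.5²) ≈ 2.1.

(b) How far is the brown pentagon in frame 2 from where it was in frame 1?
0.4

The brown pentagon moved from (3.6, 5.6) to (3.9, 5.8), a distance of √(0.3² + 0.2²) ≈ 0.4.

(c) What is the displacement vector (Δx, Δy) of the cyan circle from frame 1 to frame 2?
(2.9, -1.9)

The cyan circle was at (2.5, 9.0) in frame 1 and (5.4, 7.1) in frame 2.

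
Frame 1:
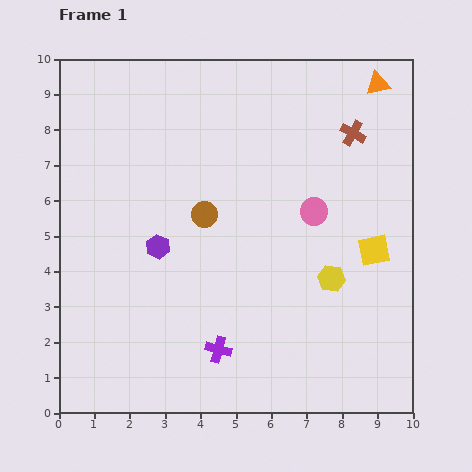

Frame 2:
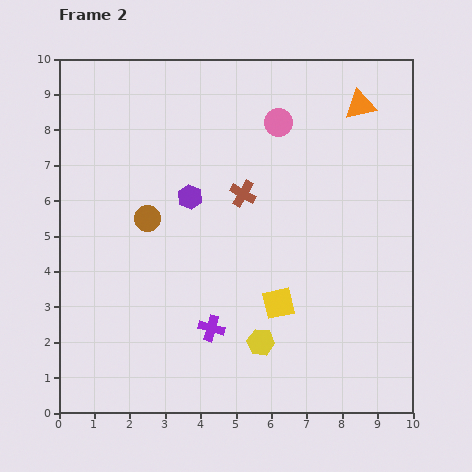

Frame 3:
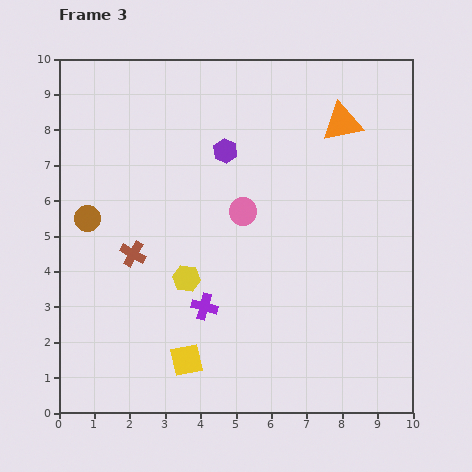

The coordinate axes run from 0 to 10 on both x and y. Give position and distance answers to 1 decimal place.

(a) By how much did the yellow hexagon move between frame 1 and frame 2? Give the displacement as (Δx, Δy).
(-2.0, -1.8)

The yellow hexagon was at (7.7, 3.8) in frame 1 and (5.7, 2.0) in frame 2.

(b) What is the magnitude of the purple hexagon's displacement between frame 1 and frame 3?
3.3

The purple hexagon moved from (2.8, 4.7) to (4.7, 7.4), a distance of √(1.9² + 2.7²) ≈ 3.3.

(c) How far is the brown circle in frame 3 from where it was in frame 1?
3.3

The brown circle moved from (4.1, 5.6) to (0.8, 5.5), a distance of √(3.3² + 0.1²) ≈ 3.3.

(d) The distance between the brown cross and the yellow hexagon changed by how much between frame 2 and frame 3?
-2.5

Distance in frame 2: 4.2. Distance in frame 3: 1.7.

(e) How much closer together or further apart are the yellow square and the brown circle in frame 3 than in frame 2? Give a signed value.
+0.5

Distance in frame 2: 4.4. Distance in frame 3: 4.9.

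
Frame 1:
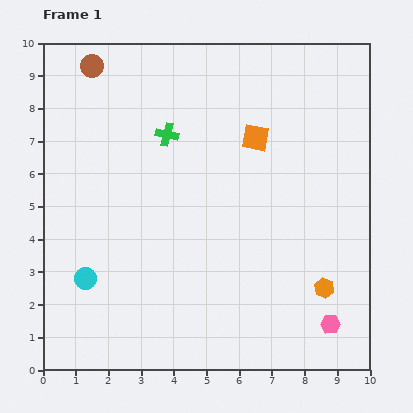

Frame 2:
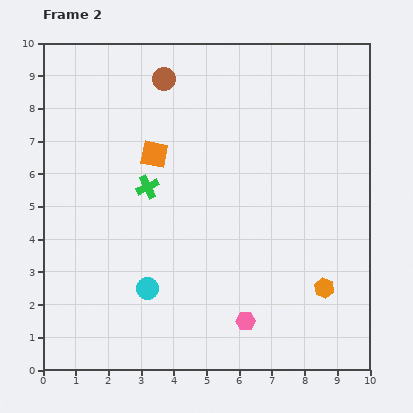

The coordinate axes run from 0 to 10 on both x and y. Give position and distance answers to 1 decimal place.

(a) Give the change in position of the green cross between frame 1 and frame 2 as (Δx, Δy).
(-0.6, -1.6)

The green cross was at (3.8, 7.2) in frame 1 and (3.2, 5.6) in frame 2.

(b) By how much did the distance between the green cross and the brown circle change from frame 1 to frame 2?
+0.2

Distance in frame 1: 3.1. Distance in frame 2: 3.3.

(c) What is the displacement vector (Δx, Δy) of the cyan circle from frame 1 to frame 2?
(1.9, -0.3)

The cyan circle was at (1.3, 2.8) in frame 1 and (3.2, 2.5) in frame 2.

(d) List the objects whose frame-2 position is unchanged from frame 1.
the orange hexagon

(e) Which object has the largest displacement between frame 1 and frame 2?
the orange square

(moved 3.1; next 2.6)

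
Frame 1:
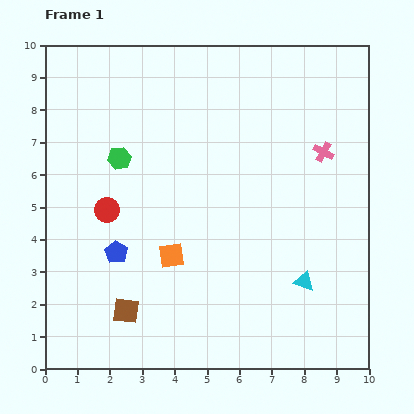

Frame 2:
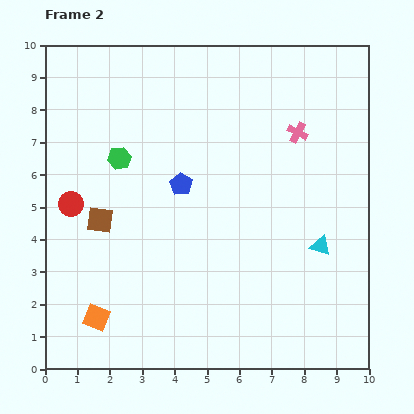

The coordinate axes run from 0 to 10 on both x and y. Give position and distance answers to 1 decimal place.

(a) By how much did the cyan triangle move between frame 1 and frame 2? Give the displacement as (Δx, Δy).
(0.5, 1.1)

The cyan triangle was at (8.0, 2.7) in frame 1 and (8.5, 3.8) in frame 2.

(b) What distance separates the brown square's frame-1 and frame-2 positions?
2.9

The brown square moved from (2.5, 1.8) to (1.7, 4.6), a distance of √(0.8² + 2.8²) ≈ 2.9.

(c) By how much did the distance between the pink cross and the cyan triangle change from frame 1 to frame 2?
-0.4

Distance in frame 1: 4.0. Distance in frame 2: 3.6.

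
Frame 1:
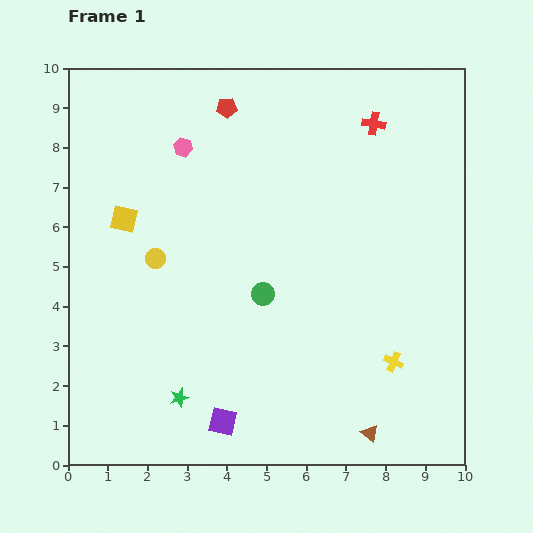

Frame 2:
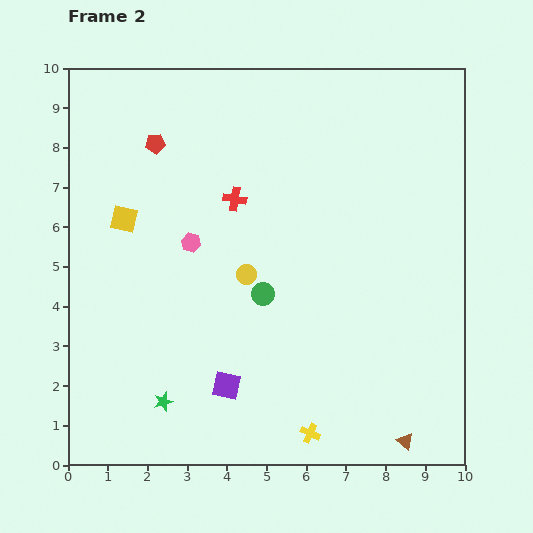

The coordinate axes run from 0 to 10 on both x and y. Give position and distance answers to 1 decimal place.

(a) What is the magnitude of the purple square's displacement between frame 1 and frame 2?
0.9

The purple square moved from (3.9, 1.1) to (4.0, 2.0), a distance of √(0.1² + 0.9²) ≈ 0.9.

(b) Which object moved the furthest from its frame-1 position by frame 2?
the red cross

(moved 4.0; next 2.8)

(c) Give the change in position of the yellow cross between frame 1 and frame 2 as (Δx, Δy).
(-2.1, -1.8)

The yellow cross was at (8.2, 2.6) in frame 1 and (6.1, 0.8) in frame 2.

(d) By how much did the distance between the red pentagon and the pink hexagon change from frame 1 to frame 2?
+1.2

Distance in frame 1: 1.5. Distance in frame 2: 2.7.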